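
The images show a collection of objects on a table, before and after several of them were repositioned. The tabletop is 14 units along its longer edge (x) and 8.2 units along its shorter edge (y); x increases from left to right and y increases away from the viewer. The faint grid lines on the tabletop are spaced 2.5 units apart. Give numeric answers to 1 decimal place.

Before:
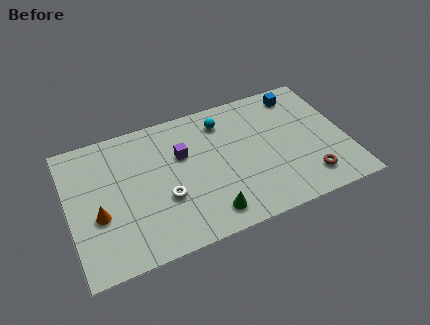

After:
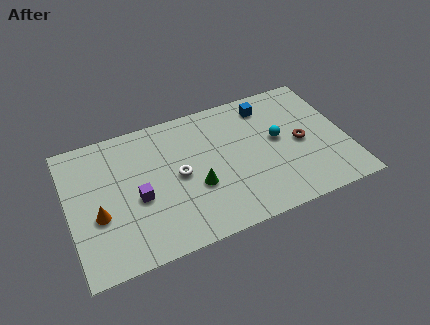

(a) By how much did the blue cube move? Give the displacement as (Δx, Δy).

(-1.7, -0.2)

The blue cube started near (12.0, 7.0) and ended near (10.3, 6.8).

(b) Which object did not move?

the orange cone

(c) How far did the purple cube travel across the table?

3.0

From (5.8, 5.3) to (3.4, 3.5), the purple cube covered √(2.4² + 1.8²) ≈ 3.0 units.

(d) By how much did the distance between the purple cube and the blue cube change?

+1.2

The distance was about 6.4 in the first image and 7.6 in the second, so they moved 1.2 units further apart.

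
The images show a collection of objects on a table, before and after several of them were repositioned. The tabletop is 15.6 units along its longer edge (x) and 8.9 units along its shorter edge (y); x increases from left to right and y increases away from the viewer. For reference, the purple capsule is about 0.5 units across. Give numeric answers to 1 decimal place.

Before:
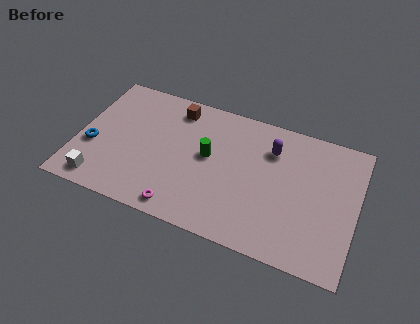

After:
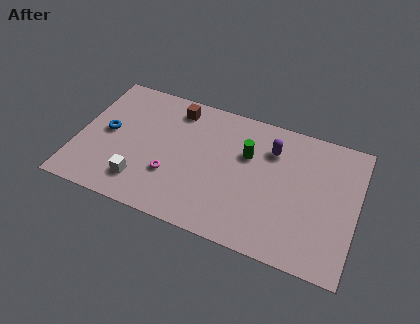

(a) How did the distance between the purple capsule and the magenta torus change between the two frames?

-0.7

Before: roughly 7.2 units apart; after: 6.5. That's 0.7 units closer together.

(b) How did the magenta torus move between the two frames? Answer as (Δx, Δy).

(-0.8, 1.9)

The magenta torus was at about (6.2, 1.0) and moved to about (5.4, 2.9).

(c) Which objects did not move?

the brown cube and the purple capsule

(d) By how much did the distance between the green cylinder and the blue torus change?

+1.3

They were about 6.6 units apart before and 7.9 after — 1.3 units further apart.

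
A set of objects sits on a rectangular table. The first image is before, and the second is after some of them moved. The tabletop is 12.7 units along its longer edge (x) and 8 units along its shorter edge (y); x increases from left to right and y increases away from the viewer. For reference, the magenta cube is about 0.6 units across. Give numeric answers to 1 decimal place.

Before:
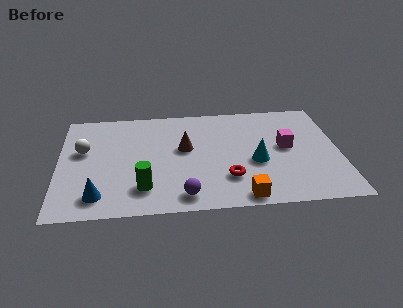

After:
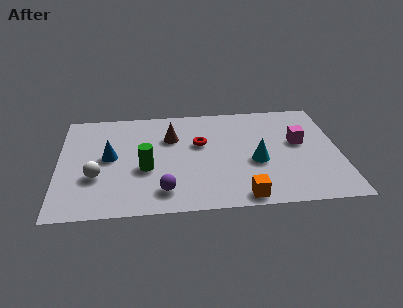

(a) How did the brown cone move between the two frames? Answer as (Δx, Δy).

(-0.6, 0.9)

From the two frames, the brown cone sits at roughly (5.7, 4.6) before and (5.1, 5.5) after.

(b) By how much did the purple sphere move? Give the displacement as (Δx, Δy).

(-0.9, 0.4)

The purple sphere was at about (5.6, 1.1) and moved to about (4.7, 1.5).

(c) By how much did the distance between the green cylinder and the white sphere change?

-1.8

They were about 4.0 units apart before and 2.2 after — 1.8 units closer together.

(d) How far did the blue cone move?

2.8

From (1.8, 1.4) to (2.3, 4.2), the blue cone covered √(0.5² + 2.8²) ≈ 2.8 units.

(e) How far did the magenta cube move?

0.7

The magenta cube moved from about (10.3, 4.3) to (10.9, 4.6), a distance of √(0.6² + 0.3²) ≈ 0.7.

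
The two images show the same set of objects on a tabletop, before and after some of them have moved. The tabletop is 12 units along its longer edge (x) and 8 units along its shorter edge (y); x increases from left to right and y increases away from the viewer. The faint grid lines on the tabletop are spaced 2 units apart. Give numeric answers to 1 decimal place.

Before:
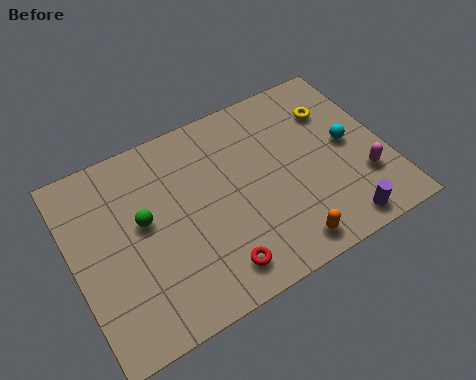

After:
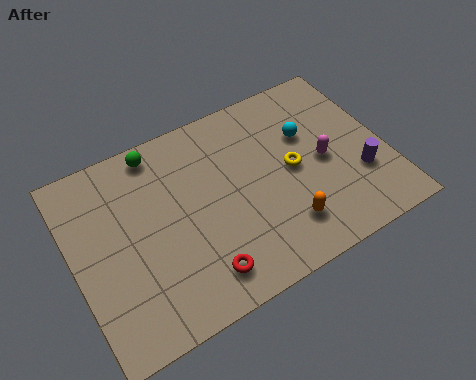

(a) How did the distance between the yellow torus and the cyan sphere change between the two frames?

-0.3

They were about 1.7 units apart before and 1.4 after — 0.3 units closer together.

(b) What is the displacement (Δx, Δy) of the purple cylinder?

(1.1, 1.7)

The purple cylinder was at about (9.7, 0.9) and moved to about (10.8, 2.6).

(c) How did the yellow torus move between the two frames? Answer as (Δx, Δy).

(-1.9, -1.8)

The yellow torus started near (10.3, 5.8) and ended near (8.4, 4.0).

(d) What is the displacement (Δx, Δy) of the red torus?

(-0.6, 0.1)

The red torus was at about (5.0, 1.3) and moved to about (4.4, 1.4).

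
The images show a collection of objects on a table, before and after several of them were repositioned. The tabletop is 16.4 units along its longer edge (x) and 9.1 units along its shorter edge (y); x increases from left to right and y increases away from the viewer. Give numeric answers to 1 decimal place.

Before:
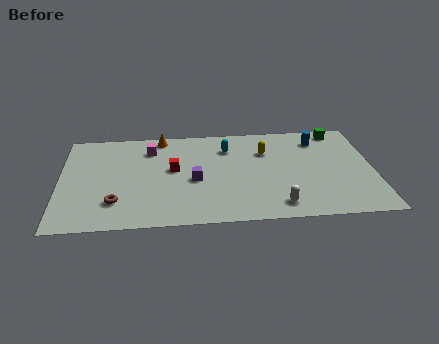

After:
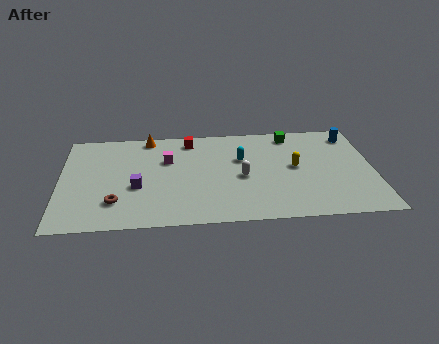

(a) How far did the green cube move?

2.5

From (14.7, 8.1) to (12.2, 7.9), the green cube covered √(2.5² + 0.2²) ≈ 2.5 units.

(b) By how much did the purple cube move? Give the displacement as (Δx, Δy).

(-3.0, -0.4)

The purple cube was at about (7.0, 4.0) and moved to about (4.0, 3.6).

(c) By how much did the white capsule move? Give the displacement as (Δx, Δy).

(-1.8, 2.7)

The white capsule started near (11.3, 1.4) and ended near (9.5, 4.1).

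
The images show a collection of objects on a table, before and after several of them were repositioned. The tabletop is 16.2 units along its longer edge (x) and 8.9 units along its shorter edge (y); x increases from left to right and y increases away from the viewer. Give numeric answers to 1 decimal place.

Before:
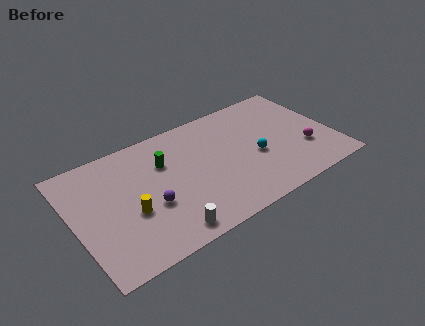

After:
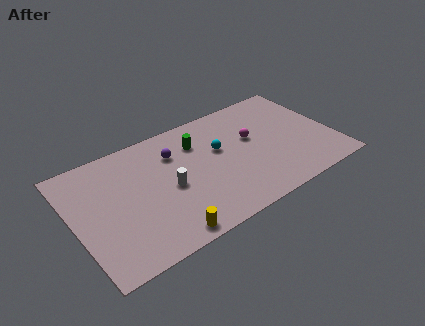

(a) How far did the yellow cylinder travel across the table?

3.1

The yellow cylinder was near (3.3, 3.5) before and (5.0, 0.9) after, so it travelled √(1.7² + 2.6²) ≈ 3.1 units.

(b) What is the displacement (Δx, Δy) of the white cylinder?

(0.7, 3.0)

The white cylinder was at about (5.1, 1.1) and moved to about (5.8, 4.1).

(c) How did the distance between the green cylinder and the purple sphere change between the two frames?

-1.5

The distance was about 3.0 in the first image and 1.5 in the second, so they moved 1.5 units closer together.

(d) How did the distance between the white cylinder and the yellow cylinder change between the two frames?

+0.3

Before: roughly 3.0 units apart; after: 3.3. That's 0.3 units further apart.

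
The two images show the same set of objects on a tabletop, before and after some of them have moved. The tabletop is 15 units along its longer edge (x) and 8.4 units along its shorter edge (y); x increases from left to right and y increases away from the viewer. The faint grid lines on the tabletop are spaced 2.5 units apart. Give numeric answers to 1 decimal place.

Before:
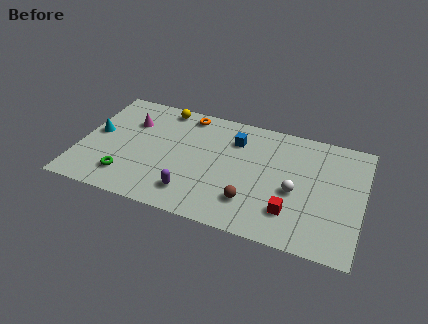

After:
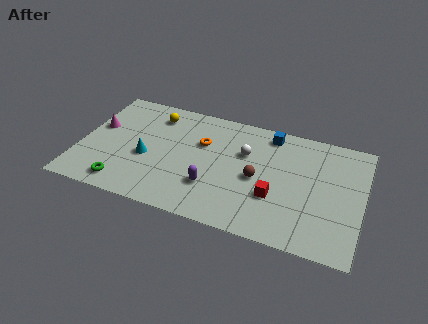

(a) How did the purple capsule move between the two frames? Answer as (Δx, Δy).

(1.0, 0.8)

From the two frames, the purple capsule sits at roughly (6.2, 1.7) before and (7.2, 2.5) after.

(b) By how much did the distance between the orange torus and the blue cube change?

+1.0

The distance was about 2.9 in the first image and 3.9 in the second, so they moved 1.0 units further apart.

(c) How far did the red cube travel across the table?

1.2

From (11.4, 2.1) to (10.5, 2.9), the red cube covered √(0.9² + 0.8²) ≈ 1.2 units.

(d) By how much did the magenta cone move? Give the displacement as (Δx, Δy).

(-1.7, -0.9)

The magenta cone was at about (2.5, 5.9) and moved to about (0.8, 5.0).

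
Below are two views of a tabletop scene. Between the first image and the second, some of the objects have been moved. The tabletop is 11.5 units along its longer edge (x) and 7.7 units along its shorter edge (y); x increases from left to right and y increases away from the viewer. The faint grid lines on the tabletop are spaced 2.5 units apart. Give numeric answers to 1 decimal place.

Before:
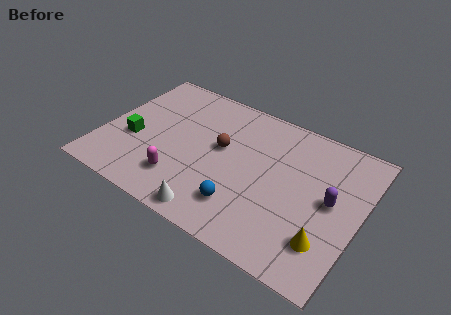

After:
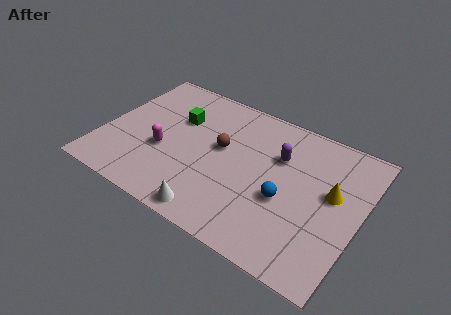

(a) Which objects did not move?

the brown sphere and the white cone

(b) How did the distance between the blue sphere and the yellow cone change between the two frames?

-1.4

They were about 3.7 units apart before and 2.3 after — 1.4 units closer together.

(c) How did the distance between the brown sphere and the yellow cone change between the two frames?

-0.7

They were about 5.7 units apart before and 5.0 after — 0.7 units closer together.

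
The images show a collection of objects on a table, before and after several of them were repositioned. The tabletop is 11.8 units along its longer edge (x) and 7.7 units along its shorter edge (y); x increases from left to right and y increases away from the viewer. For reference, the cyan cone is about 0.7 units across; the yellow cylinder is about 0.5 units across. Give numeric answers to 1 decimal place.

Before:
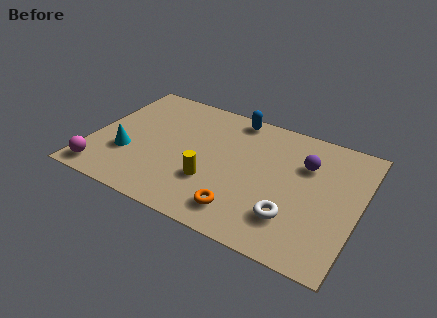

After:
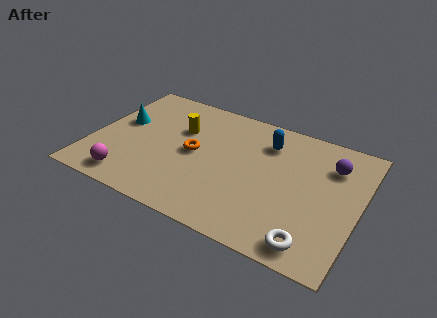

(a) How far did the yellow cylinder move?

3.2

The yellow cylinder moved from about (5.5, 2.5) to (3.7, 5.1), a distance of √(1.8² + 2.6²) ≈ 3.2.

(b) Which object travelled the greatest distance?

the orange torus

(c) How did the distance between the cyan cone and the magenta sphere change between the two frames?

+1.7

They were about 1.8 units apart before and 3.5 after — 1.7 units further apart.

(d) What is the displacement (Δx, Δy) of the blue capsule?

(1.6, -1.0)

The blue capsule started near (5.9, 6.9) and ended near (7.5, 5.9).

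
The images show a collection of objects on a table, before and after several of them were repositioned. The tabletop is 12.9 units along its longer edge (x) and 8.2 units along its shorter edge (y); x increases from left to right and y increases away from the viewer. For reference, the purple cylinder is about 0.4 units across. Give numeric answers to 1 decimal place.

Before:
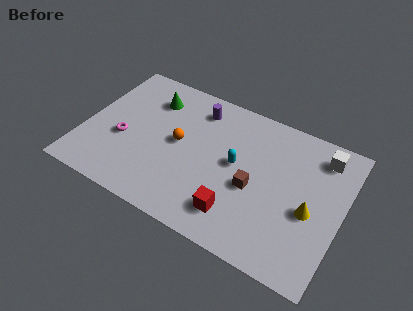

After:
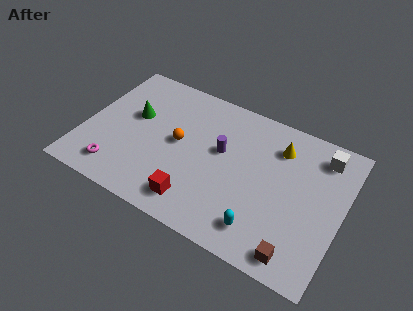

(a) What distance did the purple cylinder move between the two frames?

2.4

The purple cylinder was near (5.3, 6.7) before and (6.8, 4.8) after, so it travelled √(1.5² + 1.9²) ≈ 2.4 units.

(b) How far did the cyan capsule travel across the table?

3.4

The cyan capsule was near (7.6, 4.4) before and (9.3, 1.5) after, so it travelled √(1.7² + 2.9²) ≈ 3.4 units.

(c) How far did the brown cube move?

3.5

The brown cube moved from about (8.6, 3.5) to (11.1, 1.0), a distance of √(2.5² + 2.5²) ≈ 3.5.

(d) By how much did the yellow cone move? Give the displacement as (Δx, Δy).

(-1.9, 2.8)

The yellow cone started near (11.4, 3.5) and ended near (9.5, 6.3).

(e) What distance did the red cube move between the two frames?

2.0

The red cube was near (8.0, 1.7) before and (6.0, 1.4) after, so it travelled √(2.0² + 0.3²) ≈ 2.0 units.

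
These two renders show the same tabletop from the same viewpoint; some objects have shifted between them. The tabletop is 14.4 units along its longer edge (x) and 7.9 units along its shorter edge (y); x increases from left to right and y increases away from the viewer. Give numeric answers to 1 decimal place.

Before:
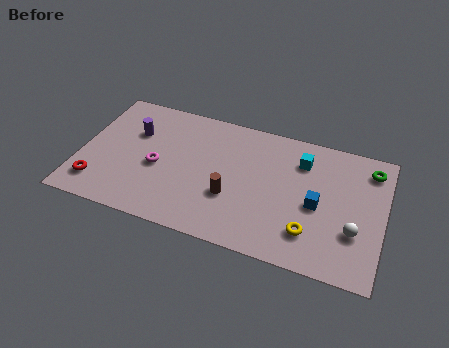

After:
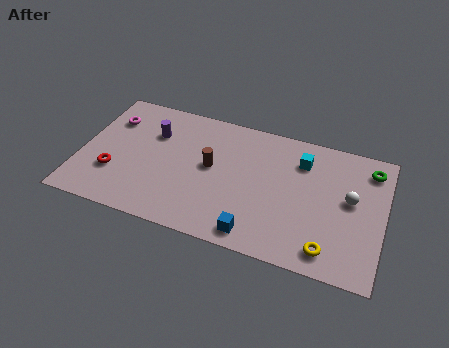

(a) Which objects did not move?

the green torus and the cyan cube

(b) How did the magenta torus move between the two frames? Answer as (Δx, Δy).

(-2.5, 2.3)

From the two frames, the magenta torus sits at roughly (3.7, 3.5) before and (1.2, 5.8) after.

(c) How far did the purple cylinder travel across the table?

0.9

From (2.4, 5.3) to (3.3, 5.5), the purple cylinder covered √(0.9² + 0.2²) ≈ 0.9 units.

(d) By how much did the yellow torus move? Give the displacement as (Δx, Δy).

(0.9, -0.7)

The yellow torus was at about (11.1, 1.9) and moved to about (12.0, 1.2).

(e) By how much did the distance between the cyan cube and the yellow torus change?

+0.9

The distance was about 4.2 in the first image and 5.1 in the second, so they moved 0.9 units further apart.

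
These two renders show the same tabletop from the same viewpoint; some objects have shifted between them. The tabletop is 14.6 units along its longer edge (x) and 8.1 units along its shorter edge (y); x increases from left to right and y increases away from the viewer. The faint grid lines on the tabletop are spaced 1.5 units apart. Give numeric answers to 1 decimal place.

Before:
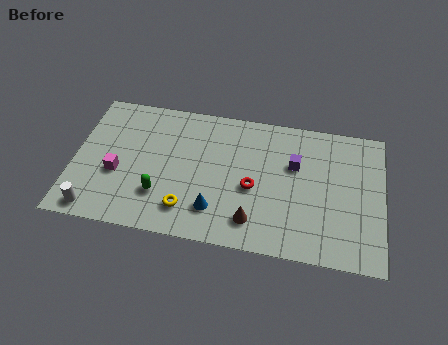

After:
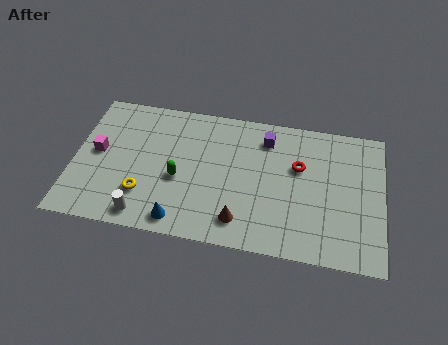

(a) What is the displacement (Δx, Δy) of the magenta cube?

(-1.0, 1.1)

The magenta cube started near (2.1, 3.2) and ended near (1.1, 4.3).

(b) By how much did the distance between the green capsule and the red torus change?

+1.4

They were about 4.5 units apart before and 5.9 after — 1.4 units further apart.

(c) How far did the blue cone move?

1.8

From (6.8, 1.9) to (5.2, 1.0), the blue cone covered √(1.6² + 0.9²) ≈ 1.8 units.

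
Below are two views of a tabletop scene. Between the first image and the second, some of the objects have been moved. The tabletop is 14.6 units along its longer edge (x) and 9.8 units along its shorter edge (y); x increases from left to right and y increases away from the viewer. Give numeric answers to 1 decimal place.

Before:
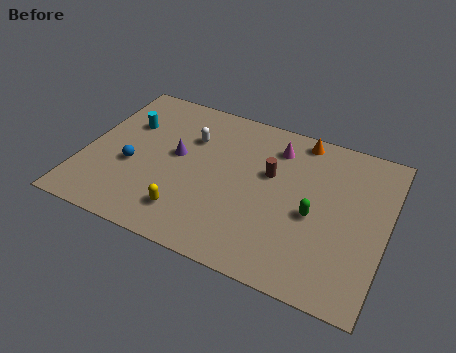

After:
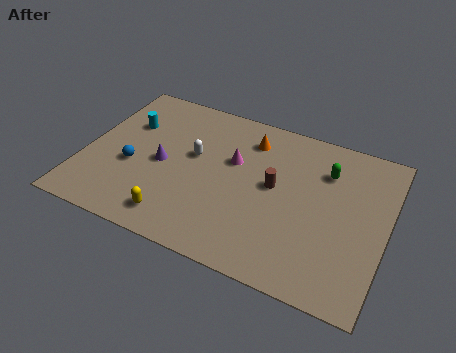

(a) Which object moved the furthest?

the green capsule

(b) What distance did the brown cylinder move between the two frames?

0.8

The brown cylinder moved from about (8.9, 6.0) to (9.2, 5.3), a distance of √(0.3² + 0.7²) ≈ 0.8.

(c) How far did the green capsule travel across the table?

2.9

The green capsule was near (11.2, 4.3) before and (11.5, 7.2) after, so it travelled √(0.3² + 2.9²) ≈ 2.9 units.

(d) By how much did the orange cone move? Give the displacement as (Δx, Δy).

(-2.4, -1.0)

From the two frames, the orange cone sits at roughly (10.1, 8.8) before and (7.7, 7.8) after.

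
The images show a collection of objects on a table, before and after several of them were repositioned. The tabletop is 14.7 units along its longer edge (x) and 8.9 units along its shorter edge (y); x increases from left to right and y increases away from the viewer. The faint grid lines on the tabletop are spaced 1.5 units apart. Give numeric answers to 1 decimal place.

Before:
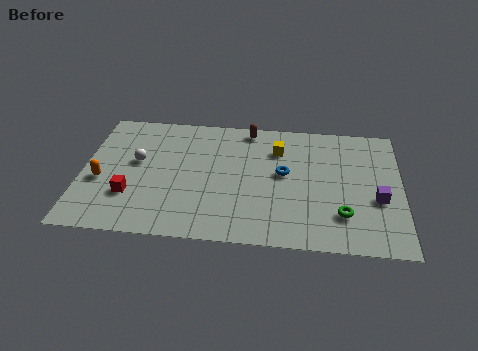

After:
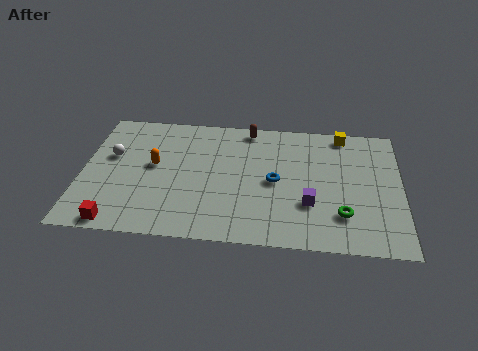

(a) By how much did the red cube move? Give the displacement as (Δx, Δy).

(-0.5, -1.9)

The red cube was at about (2.3, 2.7) and moved to about (1.8, 0.8).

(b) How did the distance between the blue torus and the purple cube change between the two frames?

-2.4

The distance was about 4.5 in the first image and 2.1 in the second, so they moved 2.4 units closer together.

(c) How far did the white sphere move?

1.2

From (2.5, 5.1) to (1.3, 5.4), the white sphere covered √(1.2² + 0.3²) ≈ 1.2 units.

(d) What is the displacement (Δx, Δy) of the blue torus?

(-0.4, -0.6)

The blue torus started near (9.3, 4.9) and ended near (8.9, 4.3).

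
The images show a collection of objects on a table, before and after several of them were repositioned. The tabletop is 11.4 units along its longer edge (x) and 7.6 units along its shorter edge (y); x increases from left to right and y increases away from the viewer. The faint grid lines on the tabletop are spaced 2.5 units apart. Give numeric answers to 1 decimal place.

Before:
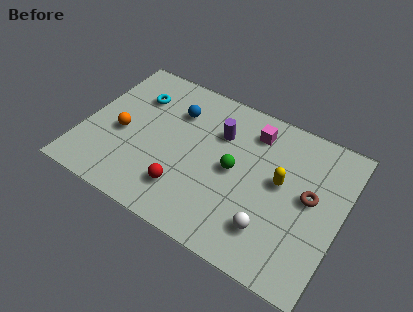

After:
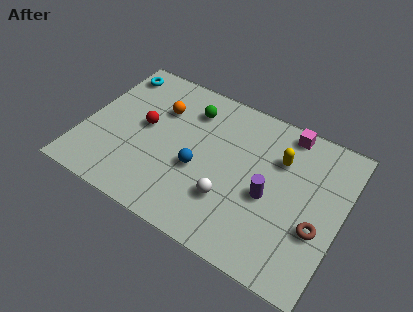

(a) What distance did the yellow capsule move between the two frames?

1.1

The yellow capsule moved from about (8.7, 4.2) to (8.5, 5.3), a distance of √(0.2² + 1.1²) ≈ 1.1.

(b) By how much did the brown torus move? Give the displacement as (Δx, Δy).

(0.5, -1.3)

The brown torus started near (10.0, 4.1) and ended near (10.5, 2.8).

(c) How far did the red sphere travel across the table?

3.2

From (4.8, 1.8) to (2.6, 4.1), the red sphere covered √(2.2² + 2.3²) ≈ 3.2 units.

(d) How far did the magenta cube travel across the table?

1.6

The magenta cube moved from about (7.2, 6.1) to (8.6, 6.8), a distance of √(1.4² + 0.7²) ≈ 1.6.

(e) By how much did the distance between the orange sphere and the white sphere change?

-2.4

The distance was about 7.1 in the first image and 4.7 in the second, so they moved 2.4 units closer together.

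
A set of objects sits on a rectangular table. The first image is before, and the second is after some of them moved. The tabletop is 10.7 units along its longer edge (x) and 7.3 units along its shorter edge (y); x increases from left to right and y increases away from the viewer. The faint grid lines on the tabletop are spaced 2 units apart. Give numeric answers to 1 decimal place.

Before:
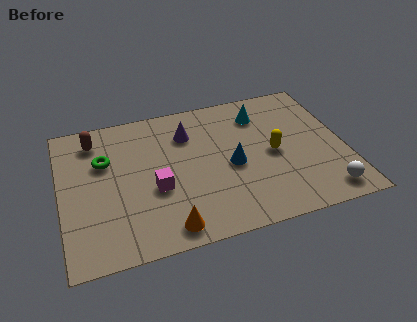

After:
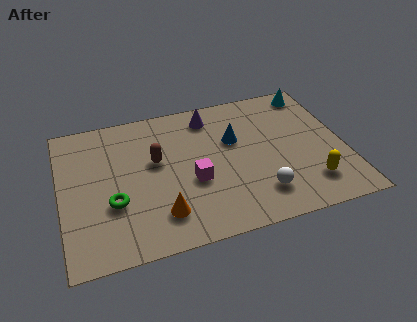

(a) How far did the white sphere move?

2.5

The white sphere was near (9.7, 1.0) before and (7.3, 1.6) after, so it travelled √(2.4² + 0.6²) ≈ 2.5 units.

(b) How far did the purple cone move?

1.1

From (4.9, 5.4) to (5.8, 6.1), the purple cone covered √(0.9² + 0.7²) ≈ 1.1 units.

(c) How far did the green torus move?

2.2

The green torus moved from about (1.7, 4.8) to (1.9, 2.6), a distance of √(0.2² + 2.2²) ≈ 2.2.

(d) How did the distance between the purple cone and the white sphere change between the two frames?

-1.8

The distance was about 6.5 in the first image and 4.7 in the second, so they moved 1.8 units closer together.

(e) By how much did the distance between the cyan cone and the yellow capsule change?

+2.6

Before: roughly 2.2 units apart; after: 4.8. That's 2.6 units further apart.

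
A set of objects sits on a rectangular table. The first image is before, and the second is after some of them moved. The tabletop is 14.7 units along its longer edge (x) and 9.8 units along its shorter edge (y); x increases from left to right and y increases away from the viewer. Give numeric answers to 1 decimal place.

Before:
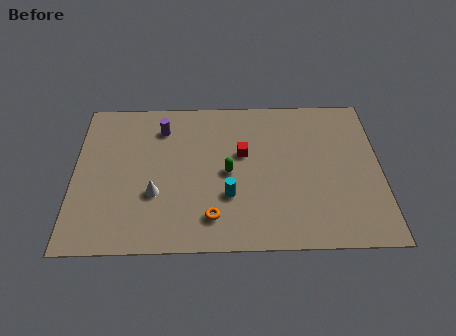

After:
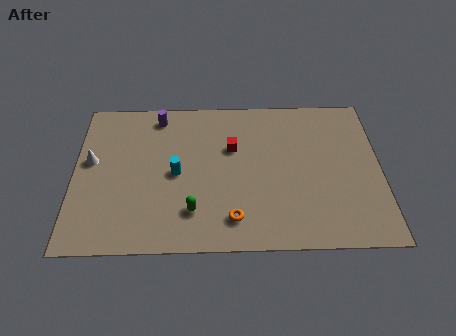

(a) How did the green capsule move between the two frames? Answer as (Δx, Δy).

(-1.7, -2.4)

From the two frames, the green capsule sits at roughly (7.4, 4.7) before and (5.7, 2.3) after.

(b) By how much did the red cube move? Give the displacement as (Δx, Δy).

(-0.5, 0.4)

From the two frames, the red cube sits at roughly (8.1, 5.9) before and (7.6, 6.3) after.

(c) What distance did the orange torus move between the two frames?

1.0

The orange torus was near (6.6, 1.9) before and (7.6, 1.8) after, so it travelled √(1.0² + 0.1²) ≈ 1.0 units.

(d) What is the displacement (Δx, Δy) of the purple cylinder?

(-0.2, 0.8)

The purple cylinder started near (4.2, 7.7) and ended near (4.0, 8.5).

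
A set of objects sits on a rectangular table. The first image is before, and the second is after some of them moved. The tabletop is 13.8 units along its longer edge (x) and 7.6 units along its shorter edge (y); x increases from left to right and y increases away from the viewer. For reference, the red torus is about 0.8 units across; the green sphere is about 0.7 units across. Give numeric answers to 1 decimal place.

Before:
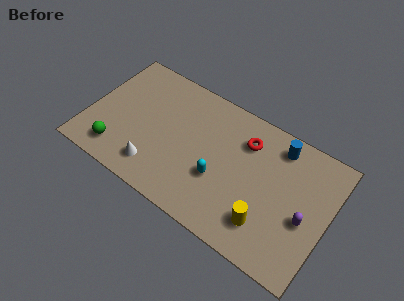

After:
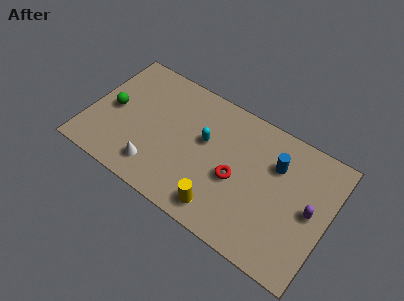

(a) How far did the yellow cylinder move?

2.6

The yellow cylinder moved from about (10.6, 1.8) to (8.1, 1.2), a distance of √(2.5² + 0.6²) ≈ 2.6.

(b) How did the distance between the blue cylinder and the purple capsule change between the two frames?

-1.1

Before: roughly 3.8 units apart; after: 2.7. That's 1.1 units closer together.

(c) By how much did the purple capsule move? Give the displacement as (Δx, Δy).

(0.2, 0.6)

The purple capsule was at about (12.6, 3.2) and moved to about (12.8, 3.8).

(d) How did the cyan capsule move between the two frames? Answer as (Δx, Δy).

(-1.1, 1.7)

The cyan capsule was at about (7.7, 2.8) and moved to about (6.6, 4.5).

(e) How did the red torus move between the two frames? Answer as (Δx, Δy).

(-0.2, -2.4)

The red torus was at about (8.8, 5.7) and moved to about (8.6, 3.3).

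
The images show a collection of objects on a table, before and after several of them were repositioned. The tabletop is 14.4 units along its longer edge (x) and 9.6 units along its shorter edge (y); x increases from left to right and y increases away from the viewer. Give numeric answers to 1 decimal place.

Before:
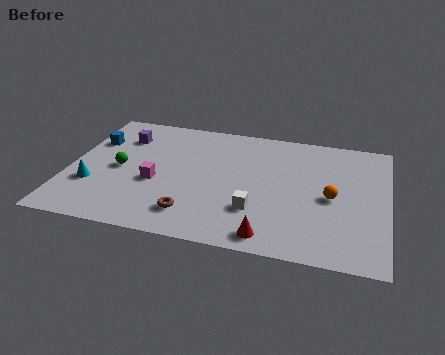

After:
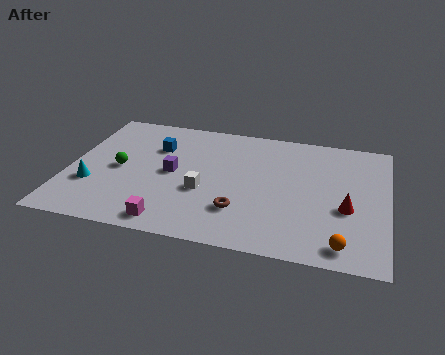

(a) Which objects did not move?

the green sphere and the cyan cone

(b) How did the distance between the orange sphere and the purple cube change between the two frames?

-1.5

They were about 10.1 units apart before and 8.6 after — 1.5 units closer together.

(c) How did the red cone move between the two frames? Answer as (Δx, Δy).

(3.3, 2.7)

The red cone started near (9.3, 1.1) and ended near (12.6, 3.8).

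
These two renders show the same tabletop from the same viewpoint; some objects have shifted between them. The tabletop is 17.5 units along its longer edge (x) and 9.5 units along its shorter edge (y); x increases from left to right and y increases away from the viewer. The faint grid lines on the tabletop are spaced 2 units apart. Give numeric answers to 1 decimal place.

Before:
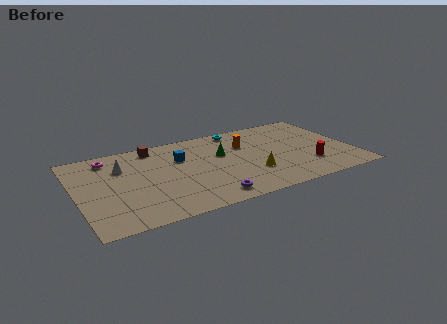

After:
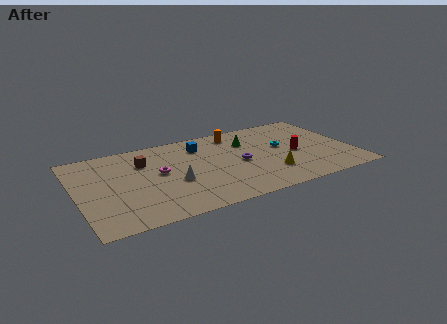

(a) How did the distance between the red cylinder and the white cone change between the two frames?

-4.3

The distance was about 12.2 in the first image and 7.9 in the second, so they moved 4.3 units closer together.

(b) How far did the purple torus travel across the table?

4.0

The purple torus moved from about (7.9, 1.3) to (10.3, 4.5), a distance of √(2.4² + 3.2²) ≈ 4.0.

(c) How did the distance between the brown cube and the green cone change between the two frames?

+1.9

They were about 4.8 units apart before and 6.7 after — 1.9 units further apart.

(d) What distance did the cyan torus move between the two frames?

4.0

The cyan torus moved from about (10.7, 8.5) to (13.2, 5.4), a distance of √(2.5² + 3.1²) ≈ 4.0.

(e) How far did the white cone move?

4.2

The white cone moved from about (3.0, 6.7) to (6.0, 3.8), a distance of √(3.0² + 2.9²) ≈ 4.2.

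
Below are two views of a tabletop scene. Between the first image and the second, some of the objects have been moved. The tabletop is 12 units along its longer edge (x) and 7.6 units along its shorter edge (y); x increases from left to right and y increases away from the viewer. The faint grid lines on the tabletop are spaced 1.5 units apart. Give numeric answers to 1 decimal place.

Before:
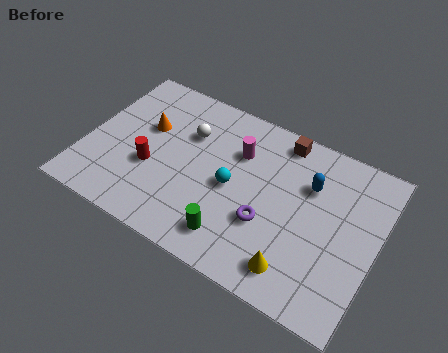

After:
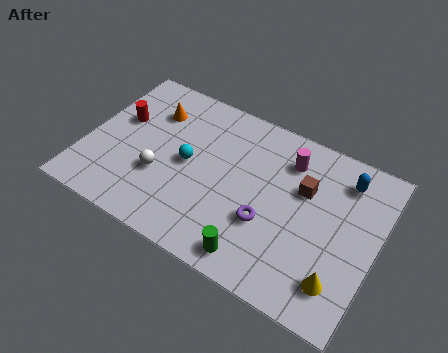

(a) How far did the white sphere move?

2.6

The white sphere moved from about (4.0, 5.2) to (3.2, 2.7), a distance of √(0.8² + 2.5²) ≈ 2.6.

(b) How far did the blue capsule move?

1.6

The blue capsule was near (9.1, 5.2) before and (10.4, 6.1) after, so it travelled √(1.3² + 0.9²) ≈ 1.6 units.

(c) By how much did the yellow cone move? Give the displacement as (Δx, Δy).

(1.7, 0.3)

The yellow cone started near (9.1, 1.3) and ended near (10.8, 1.6).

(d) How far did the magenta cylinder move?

2.1

The magenta cylinder moved from about (6.1, 5.3) to (8.1, 5.9), a distance of √(2.0² + 0.6²) ≈ 2.1.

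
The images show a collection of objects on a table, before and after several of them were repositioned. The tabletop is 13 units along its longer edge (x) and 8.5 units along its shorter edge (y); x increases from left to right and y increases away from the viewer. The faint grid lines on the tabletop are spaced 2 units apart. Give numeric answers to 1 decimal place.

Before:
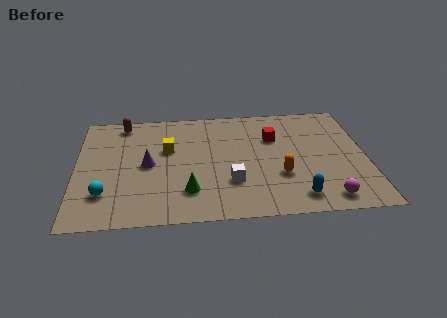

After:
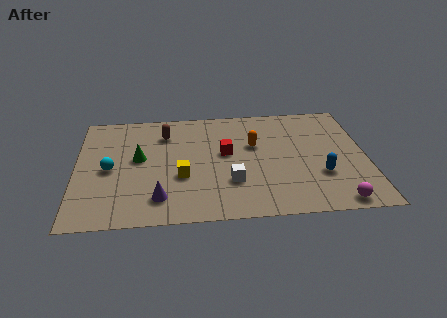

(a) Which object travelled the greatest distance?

the green cone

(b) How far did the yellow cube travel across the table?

2.2

The yellow cube moved from about (4.1, 5.3) to (4.7, 3.2), a distance of √(0.6² + 2.1²) ≈ 2.2.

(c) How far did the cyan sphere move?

1.8

The cyan sphere was near (1.3, 2.2) before and (1.5, 4.0) after, so it travelled √(0.2² + 1.8²) ≈ 1.8 units.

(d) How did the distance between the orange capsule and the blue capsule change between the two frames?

+2.1

The distance was about 1.7 in the first image and 3.8 in the second, so they moved 2.1 units further apart.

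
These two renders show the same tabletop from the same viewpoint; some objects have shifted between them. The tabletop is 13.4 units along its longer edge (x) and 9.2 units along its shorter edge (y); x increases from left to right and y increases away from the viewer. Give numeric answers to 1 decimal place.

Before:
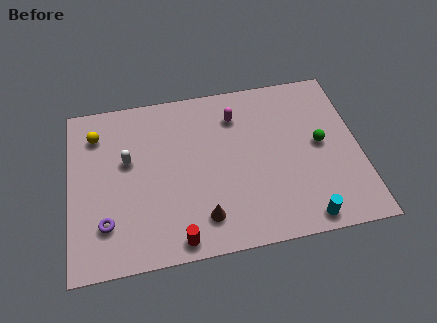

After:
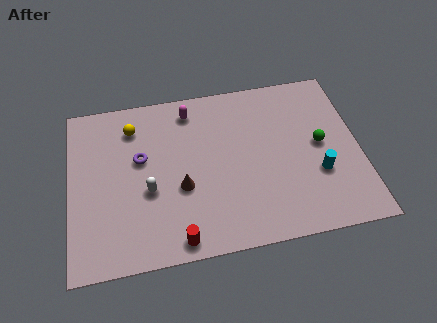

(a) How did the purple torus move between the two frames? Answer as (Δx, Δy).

(1.7, 3.2)

The purple torus was at about (1.6, 2.3) and moved to about (3.3, 5.5).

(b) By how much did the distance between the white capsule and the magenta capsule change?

-0.7

The distance was about 5.3 in the first image and 4.6 in the second, so they moved 0.7 units closer together.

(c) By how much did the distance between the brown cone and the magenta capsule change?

-1.4

They were about 5.6 units apart before and 4.2 after — 1.4 units closer together.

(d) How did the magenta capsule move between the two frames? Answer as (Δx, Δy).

(-2.1, 0.7)

The magenta capsule started near (7.8, 7.1) and ended near (5.7, 7.8).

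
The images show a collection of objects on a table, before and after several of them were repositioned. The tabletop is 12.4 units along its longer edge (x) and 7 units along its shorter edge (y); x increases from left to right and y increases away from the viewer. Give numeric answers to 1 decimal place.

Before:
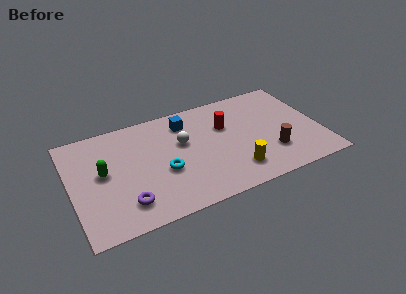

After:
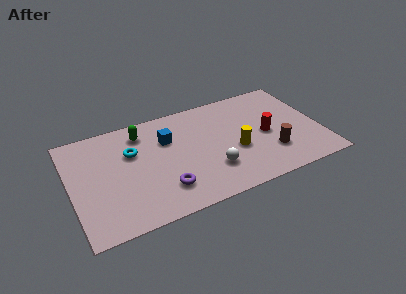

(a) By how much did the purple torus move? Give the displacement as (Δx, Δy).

(1.9, 0.2)

From the two frames, the purple torus sits at roughly (2.5, 1.5) before and (4.4, 1.7) after.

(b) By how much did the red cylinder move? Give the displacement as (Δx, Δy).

(1.9, -1.3)

The red cylinder started near (7.8, 4.6) and ended near (9.7, 3.3).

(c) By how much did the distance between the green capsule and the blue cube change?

-3.2

Before: roughly 4.7 units apart; after: 1.5. That's 3.2 units closer together.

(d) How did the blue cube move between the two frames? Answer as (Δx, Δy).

(-1.0, -0.8)

From the two frames, the blue cube sits at roughly (5.9, 5.6) before and (4.9, 4.8) after.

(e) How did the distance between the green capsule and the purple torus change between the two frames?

+1.6

They were about 2.5 units apart before and 4.1 after — 1.6 units further apart.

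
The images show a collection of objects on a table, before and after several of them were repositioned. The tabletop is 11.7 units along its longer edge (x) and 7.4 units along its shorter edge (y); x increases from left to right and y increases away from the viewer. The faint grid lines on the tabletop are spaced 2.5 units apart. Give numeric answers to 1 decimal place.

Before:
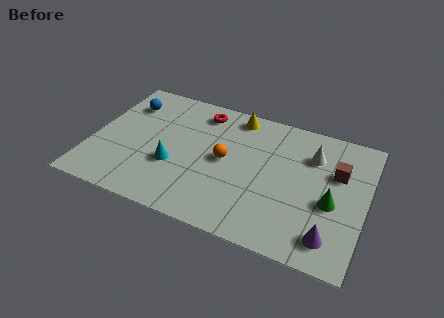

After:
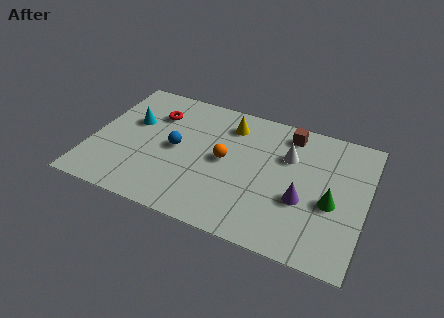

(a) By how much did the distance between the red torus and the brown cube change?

-0.4

The distance was about 6.2 in the first image and 5.8 in the second, so they moved 0.4 units closer together.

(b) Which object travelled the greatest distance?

the blue sphere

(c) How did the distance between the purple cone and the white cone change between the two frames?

-1.9

The distance was about 4.2 in the first image and 2.3 in the second, so they moved 1.9 units closer together.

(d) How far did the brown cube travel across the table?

2.7

The brown cube was near (10.4, 4.8) before and (8.2, 6.3) after, so it travelled √(2.2² + 1.5²) ≈ 2.7 units.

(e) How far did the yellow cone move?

0.6

The yellow cone moved from about (5.9, 6.5) to (5.7, 5.9), a distance of √(0.2² + 0.6²) ≈ 0.6.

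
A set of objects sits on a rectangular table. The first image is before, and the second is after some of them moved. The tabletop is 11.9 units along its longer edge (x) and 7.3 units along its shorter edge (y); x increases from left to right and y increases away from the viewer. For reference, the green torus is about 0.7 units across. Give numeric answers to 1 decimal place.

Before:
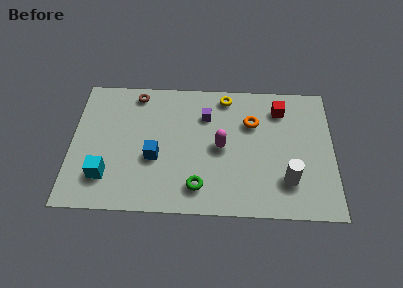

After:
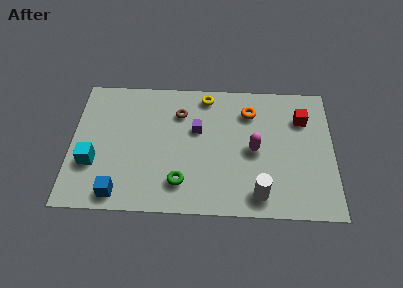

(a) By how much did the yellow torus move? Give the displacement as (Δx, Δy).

(-0.9, 0.0)

The yellow torus started near (7.0, 6.4) and ended near (6.1, 6.4).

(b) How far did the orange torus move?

0.6

The orange torus moved from about (8.2, 5.0) to (8.1, 5.6), a distance of √(0.1² + 0.6²) ≈ 0.6.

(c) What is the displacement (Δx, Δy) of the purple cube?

(-0.4, -0.8)

The purple cube started near (6.1, 5.3) and ended near (5.7, 4.5).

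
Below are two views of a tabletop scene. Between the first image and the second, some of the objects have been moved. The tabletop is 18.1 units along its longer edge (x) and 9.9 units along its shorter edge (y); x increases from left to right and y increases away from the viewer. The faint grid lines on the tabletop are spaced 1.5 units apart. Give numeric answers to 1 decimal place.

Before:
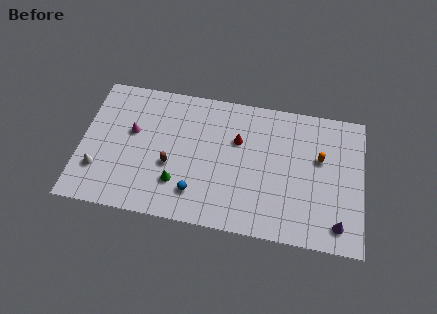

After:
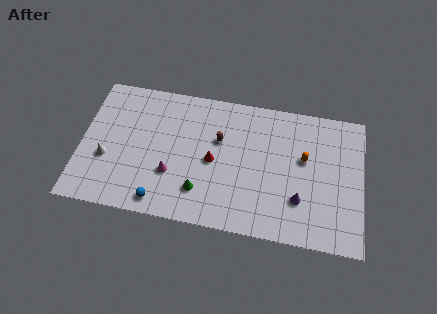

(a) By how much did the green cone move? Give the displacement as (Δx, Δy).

(1.5, -0.3)

The green cone started near (6.3, 2.7) and ended near (7.8, 2.4).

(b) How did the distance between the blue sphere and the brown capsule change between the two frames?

+3.8

They were about 2.4 units apart before and 6.2 after — 3.8 units further apart.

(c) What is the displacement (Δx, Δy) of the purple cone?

(-2.5, 1.3)

The purple cone was at about (16.6, 1.6) and moved to about (14.1, 2.9).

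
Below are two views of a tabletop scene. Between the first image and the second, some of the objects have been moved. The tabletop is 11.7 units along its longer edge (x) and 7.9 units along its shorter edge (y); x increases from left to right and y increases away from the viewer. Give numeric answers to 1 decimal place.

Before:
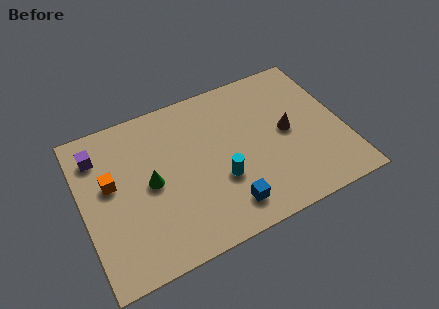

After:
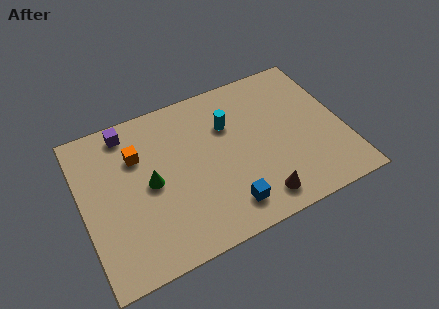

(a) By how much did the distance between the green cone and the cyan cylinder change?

+0.8

Before: roughly 3.2 units apart; after: 4.0. That's 0.8 units further apart.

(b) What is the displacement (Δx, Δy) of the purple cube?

(1.4, 0.7)

The purple cube started near (0.9, 6.2) and ended near (2.3, 6.9).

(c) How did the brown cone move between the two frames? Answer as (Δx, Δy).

(-1.7, -2.8)

From the two frames, the brown cone sits at roughly (9.2, 4.0) before and (7.5, 1.2) after.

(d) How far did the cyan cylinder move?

2.7

The cyan cylinder moved from about (6.0, 2.8) to (6.7, 5.4), a distance of √(0.7² + 2.6²) ≈ 2.7.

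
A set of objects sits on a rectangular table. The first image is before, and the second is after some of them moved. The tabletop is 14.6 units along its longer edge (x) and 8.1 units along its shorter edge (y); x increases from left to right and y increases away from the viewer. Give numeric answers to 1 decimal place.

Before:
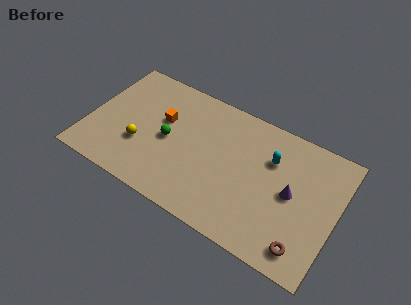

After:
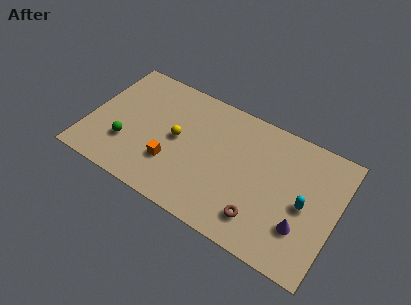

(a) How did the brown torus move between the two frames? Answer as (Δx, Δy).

(-2.6, 0.4)

The brown torus was at about (13.1, 1.3) and moved to about (10.5, 1.7).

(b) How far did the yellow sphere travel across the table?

2.4

From (3.2, 2.8) to (5.2, 4.2), the yellow sphere covered √(2.0² + 1.4²) ≈ 2.4 units.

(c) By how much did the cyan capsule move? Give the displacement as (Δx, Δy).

(2.2, -1.8)

From the two frames, the cyan capsule sits at roughly (10.6, 5.6) before and (12.8, 3.8) after.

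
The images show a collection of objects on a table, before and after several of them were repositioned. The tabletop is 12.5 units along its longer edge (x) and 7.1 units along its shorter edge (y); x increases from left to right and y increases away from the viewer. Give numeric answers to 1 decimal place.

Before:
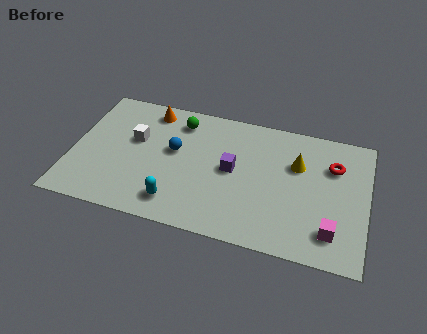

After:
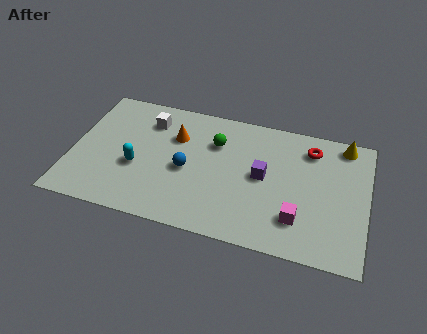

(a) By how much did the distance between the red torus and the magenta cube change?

+0.4

The distance was about 3.5 in the first image and 3.9 in the second, so they moved 0.4 units further apart.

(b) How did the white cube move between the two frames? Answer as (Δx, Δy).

(0.5, 1.2)

The white cube was at about (2.6, 4.3) and moved to about (3.1, 5.5).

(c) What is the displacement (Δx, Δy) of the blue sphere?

(0.6, -0.9)

The blue sphere was at about (4.3, 4.1) and moved to about (4.9, 3.2).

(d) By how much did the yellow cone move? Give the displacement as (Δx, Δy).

(1.9, 1.6)

The yellow cone was at about (9.5, 4.7) and moved to about (11.4, 6.3).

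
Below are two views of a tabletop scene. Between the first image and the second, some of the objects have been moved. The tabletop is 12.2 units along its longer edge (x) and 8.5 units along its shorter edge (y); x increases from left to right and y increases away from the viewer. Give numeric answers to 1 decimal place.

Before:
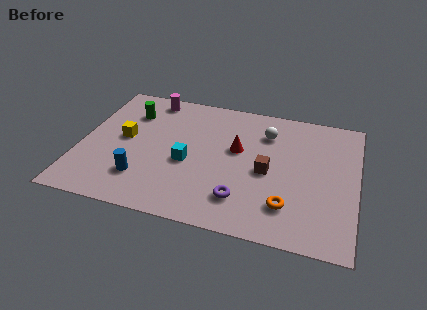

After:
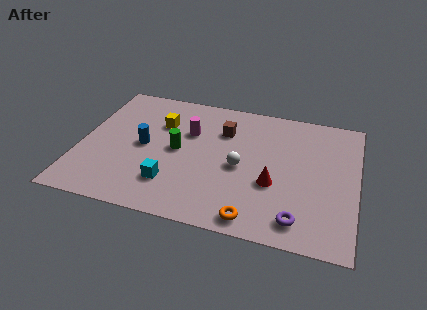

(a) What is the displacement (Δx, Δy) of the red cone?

(1.7, -1.8)

From the two frames, the red cone sits at roughly (6.9, 5.0) before and (8.6, 3.2) after.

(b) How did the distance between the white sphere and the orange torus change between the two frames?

-1.5

Before: roughly 4.6 units apart; after: 3.1. That's 1.5 units closer together.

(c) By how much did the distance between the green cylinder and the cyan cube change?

-1.7

Before: roughly 3.9 units apart; after: 2.2. That's 1.7 units closer together.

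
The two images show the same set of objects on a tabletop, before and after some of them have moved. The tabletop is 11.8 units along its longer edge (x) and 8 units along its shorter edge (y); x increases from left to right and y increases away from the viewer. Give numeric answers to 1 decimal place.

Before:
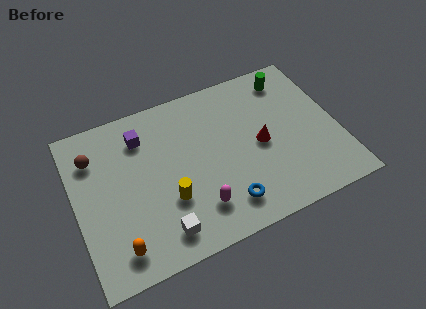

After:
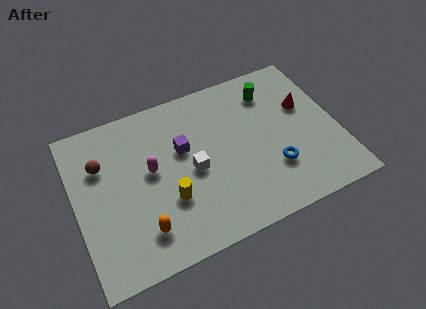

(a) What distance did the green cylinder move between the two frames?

1.0

The green cylinder was near (10.0, 6.7) before and (9.1, 6.3) after, so it travelled √(0.9² + 0.4²) ≈ 1.0 units.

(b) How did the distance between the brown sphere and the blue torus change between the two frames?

+1.0

The distance was about 7.0 in the first image and 8.0 in the second, so they moved 1.0 units further apart.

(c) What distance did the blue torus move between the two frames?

2.5

From (6.4, 1.5) to (8.7, 2.4), the blue torus covered √(2.3² + 0.9²) ≈ 2.5 units.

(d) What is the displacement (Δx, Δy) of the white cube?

(1.7, 2.4)

The white cube started near (3.5, 1.3) and ended near (5.2, 3.7).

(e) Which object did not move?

the yellow cylinder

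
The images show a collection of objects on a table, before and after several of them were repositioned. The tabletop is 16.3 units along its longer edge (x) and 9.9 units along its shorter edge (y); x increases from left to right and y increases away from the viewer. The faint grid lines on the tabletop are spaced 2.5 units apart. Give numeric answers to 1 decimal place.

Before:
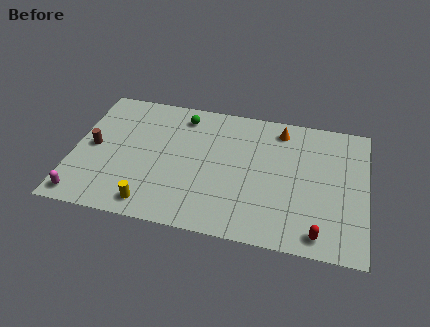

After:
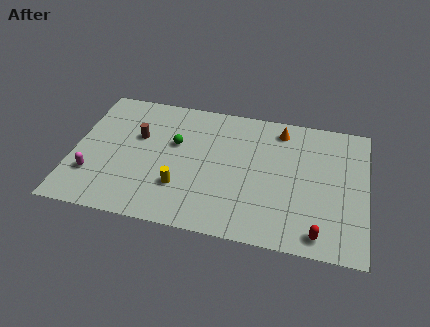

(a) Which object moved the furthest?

the brown cylinder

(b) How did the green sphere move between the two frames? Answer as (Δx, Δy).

(-0.3, -2.2)

From the two frames, the green sphere sits at roughly (5.9, 8.3) before and (5.6, 6.1) after.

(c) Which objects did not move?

the orange cone and the red capsule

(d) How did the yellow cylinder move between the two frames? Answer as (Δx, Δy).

(1.5, 1.6)

The yellow cylinder started near (4.6, 1.3) and ended near (6.1, 2.9).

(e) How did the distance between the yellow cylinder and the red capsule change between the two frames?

-1.3

They were about 9.2 units apart before and 7.9 after — 1.3 units closer together.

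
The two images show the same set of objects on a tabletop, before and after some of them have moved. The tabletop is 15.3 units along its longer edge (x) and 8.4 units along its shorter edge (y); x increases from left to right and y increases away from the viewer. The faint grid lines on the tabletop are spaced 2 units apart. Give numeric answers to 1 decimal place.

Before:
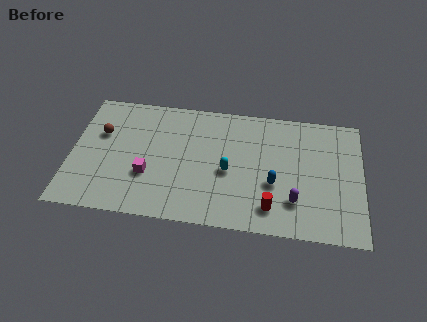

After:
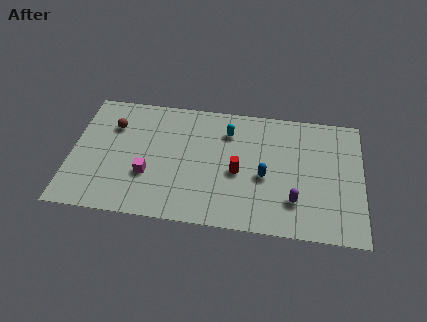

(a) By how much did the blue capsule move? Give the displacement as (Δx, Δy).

(-0.5, 0.4)

From the two frames, the blue capsule sits at roughly (10.7, 3.2) before and (10.2, 3.6) after.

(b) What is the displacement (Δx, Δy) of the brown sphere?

(0.6, 0.6)

From the two frames, the brown sphere sits at roughly (1.5, 5.4) before and (2.1, 6.0) after.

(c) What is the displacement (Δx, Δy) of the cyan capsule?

(-0.1, 2.7)

From the two frames, the cyan capsule sits at roughly (8.3, 3.7) before and (8.2, 6.4) after.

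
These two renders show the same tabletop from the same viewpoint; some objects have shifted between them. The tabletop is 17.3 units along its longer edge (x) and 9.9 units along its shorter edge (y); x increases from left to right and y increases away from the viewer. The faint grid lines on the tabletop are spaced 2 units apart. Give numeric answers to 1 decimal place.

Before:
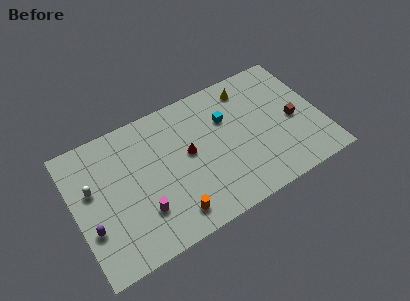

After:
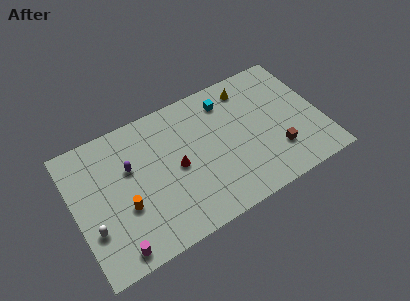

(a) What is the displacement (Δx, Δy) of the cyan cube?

(0.2, 1.3)

From the two frames, the cyan cube sits at roughly (10.9, 6.7) before and (11.1, 8.0) after.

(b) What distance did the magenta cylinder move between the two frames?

2.7

The magenta cylinder moved from about (4.4, 2.8) to (2.3, 1.1), a distance of √(2.1² + 1.7²) ≈ 2.7.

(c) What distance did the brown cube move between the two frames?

2.3

From (15.4, 4.5) to (13.9, 2.7), the brown cube covered √(1.5² + 1.8²) ≈ 2.3 units.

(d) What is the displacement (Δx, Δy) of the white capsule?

(-0.3, -2.8)

The white capsule started near (1.3, 6.0) and ended near (1.0, 3.2).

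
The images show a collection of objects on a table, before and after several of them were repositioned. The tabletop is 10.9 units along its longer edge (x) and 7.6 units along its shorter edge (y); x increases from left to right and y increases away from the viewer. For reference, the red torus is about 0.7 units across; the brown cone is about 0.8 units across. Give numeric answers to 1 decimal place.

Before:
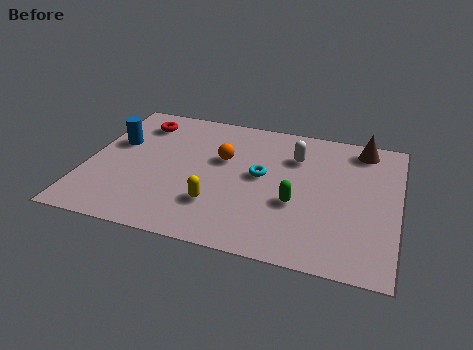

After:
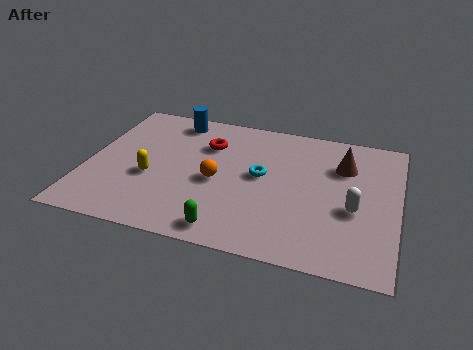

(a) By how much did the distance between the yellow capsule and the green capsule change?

+0.8

They were about 2.8 units apart before and 3.6 after — 0.8 units further apart.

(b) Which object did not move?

the cyan torus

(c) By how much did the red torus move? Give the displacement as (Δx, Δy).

(2.5, -0.7)

The red torus was at about (1.6, 6.1) and moved to about (4.1, 5.4).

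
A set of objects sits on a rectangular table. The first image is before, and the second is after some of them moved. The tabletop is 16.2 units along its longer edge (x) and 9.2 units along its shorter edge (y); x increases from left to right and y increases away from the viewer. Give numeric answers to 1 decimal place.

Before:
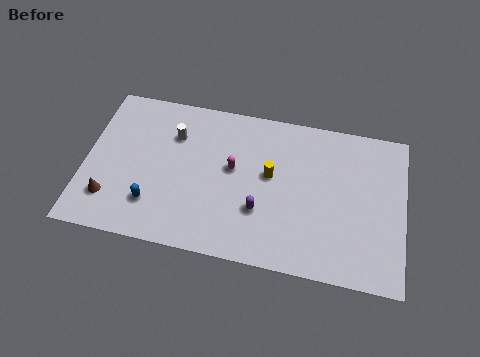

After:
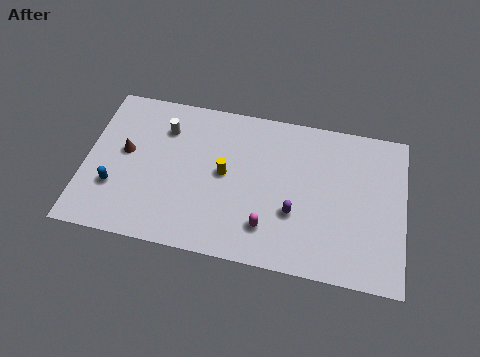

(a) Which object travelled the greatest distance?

the magenta capsule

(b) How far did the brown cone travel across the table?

3.0

The brown cone moved from about (1.4, 2.2) to (2.0, 5.1), a distance of √(0.6² + 2.9²) ≈ 3.0.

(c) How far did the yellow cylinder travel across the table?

2.3

The yellow cylinder moved from about (9.4, 5.2) to (7.1, 4.8), a distance of √(2.3² + 0.4²) ≈ 2.3.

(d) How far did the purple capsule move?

1.7

The purple capsule was near (9.0, 3.0) before and (10.7, 3.2) after, so it travelled √(1.7² + 0.2²) ≈ 1.7 units.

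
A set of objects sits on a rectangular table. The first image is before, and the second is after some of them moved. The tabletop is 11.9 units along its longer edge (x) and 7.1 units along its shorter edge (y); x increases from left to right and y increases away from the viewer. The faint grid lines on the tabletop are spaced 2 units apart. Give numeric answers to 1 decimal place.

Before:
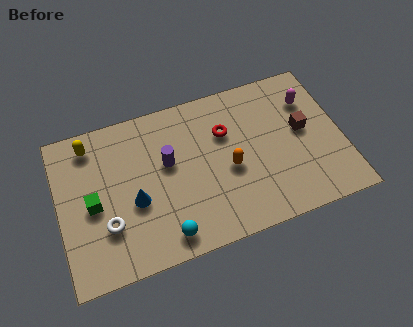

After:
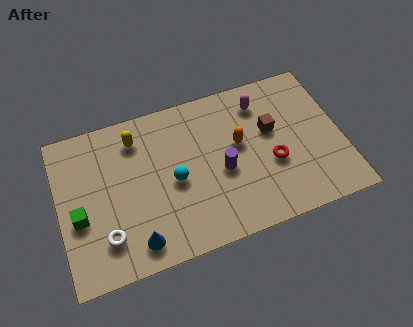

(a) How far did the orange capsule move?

1.1

The orange capsule was near (7.1, 3.1) before and (7.6, 4.1) after, so it travelled √(0.5² + 1.0²) ≈ 1.1 units.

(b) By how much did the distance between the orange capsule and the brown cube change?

-1.9

The distance was about 3.3 in the first image and 1.4 in the second, so they moved 1.9 units closer together.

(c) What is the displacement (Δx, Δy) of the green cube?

(-0.6, -0.4)

The green cube was at about (1.4, 3.3) and moved to about (0.8, 2.9).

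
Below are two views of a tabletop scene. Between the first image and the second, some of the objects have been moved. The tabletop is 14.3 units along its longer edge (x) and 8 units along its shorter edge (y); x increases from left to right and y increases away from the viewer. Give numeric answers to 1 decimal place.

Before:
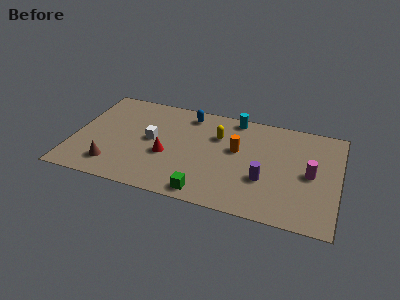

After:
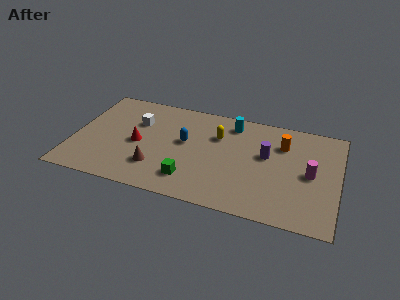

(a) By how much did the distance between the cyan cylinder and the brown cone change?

-2.4

Before: roughly 8.4 units apart; after: 6.0. That's 2.4 units closer together.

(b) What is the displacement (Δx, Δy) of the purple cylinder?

(0.0, 1.9)

From the two frames, the purple cylinder sits at roughly (10.4, 2.8) before and (10.4, 4.7) after.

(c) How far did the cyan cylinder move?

0.5

The cyan cylinder was near (8.5, 7.2) before and (8.4, 6.7) after, so it travelled √(0.1² + 0.5²) ≈ 0.5 units.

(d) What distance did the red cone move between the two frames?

1.7

From (5.1, 3.2) to (3.5, 3.7), the red cone covered √(1.6² + 0.5²) ≈ 1.7 units.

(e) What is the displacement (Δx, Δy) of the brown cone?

(2.3, 0.5)

The brown cone started near (2.3, 1.6) and ended near (4.6, 2.1).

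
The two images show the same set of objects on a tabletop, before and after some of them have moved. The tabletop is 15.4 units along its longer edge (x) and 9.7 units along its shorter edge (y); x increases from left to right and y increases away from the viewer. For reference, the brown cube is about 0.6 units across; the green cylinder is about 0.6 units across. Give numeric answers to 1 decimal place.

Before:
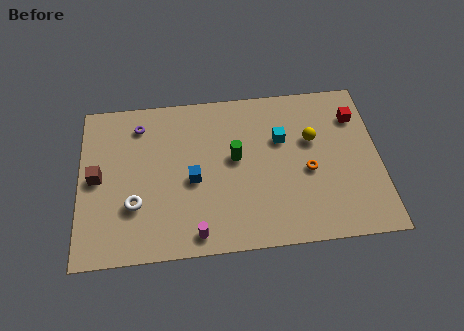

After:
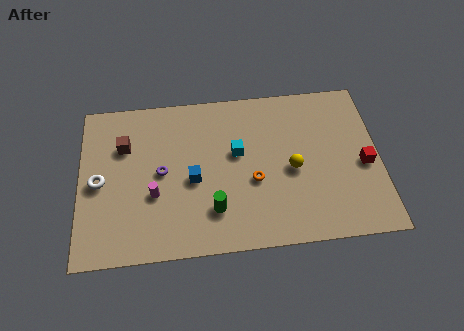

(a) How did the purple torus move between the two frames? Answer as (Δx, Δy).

(1.1, -3.0)

The purple torus was at about (3.1, 7.9) and moved to about (4.2, 4.9).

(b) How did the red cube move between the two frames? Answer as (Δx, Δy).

(0.3, -3.0)

The red cube was at about (14.3, 7.3) and moved to about (14.6, 4.3).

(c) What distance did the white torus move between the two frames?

2.3

From (2.8, 3.1) to (1.0, 4.6), the white torus covered √(1.8² + 1.5²) ≈ 2.3 units.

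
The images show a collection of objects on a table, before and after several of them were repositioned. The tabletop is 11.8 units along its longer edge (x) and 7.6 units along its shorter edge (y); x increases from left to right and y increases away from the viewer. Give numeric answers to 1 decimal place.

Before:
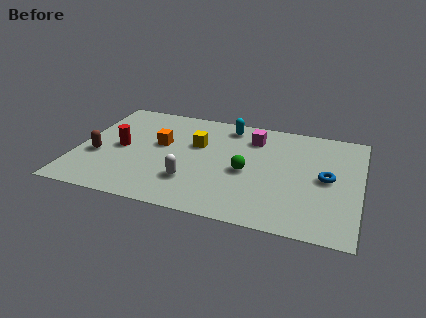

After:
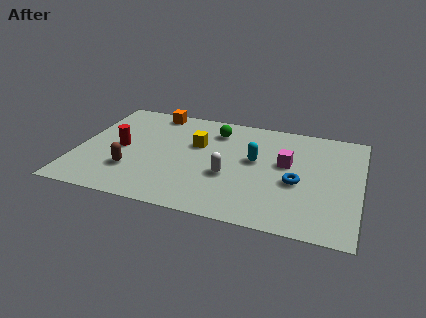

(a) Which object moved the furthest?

the green sphere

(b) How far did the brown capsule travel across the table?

1.7

The brown capsule was near (0.9, 2.9) before and (2.4, 2.2) after, so it travelled √(1.5² + 0.7²) ≈ 1.7 units.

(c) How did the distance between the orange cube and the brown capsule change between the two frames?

+1.7

They were about 2.9 units apart before and 4.6 after — 1.7 units further apart.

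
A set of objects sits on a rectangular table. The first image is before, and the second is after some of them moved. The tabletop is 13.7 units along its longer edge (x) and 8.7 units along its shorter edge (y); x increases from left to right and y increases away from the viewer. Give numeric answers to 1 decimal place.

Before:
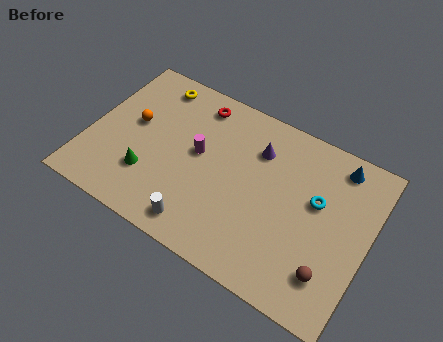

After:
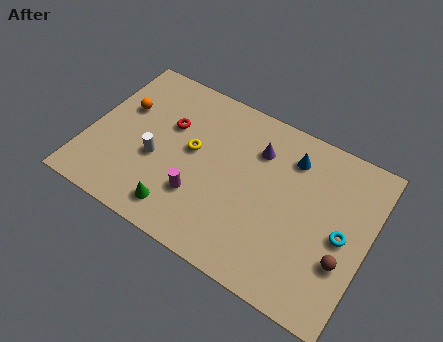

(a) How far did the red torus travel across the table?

2.1

The red torus moved from about (4.8, 7.4) to (3.7, 5.6), a distance of √(1.1² + 1.8²) ≈ 2.1.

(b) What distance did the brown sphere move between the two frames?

1.0

From (12.2, 2.0) to (12.7, 2.9), the brown sphere covered √(0.5² + 0.9²) ≈ 1.0 units.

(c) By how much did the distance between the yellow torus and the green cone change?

-1.6

The distance was about 5.0 in the first image and 3.4 in the second, so they moved 1.6 units closer together.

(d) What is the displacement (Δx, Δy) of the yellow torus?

(2.4, -2.7)

The yellow torus was at about (2.6, 7.5) and moved to about (5.0, 4.8).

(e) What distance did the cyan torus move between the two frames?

1.8

The cyan torus was near (11.1, 5.2) before and (12.5, 4.1) after, so it travelled √(1.4² + 1.1²) ≈ 1.8 units.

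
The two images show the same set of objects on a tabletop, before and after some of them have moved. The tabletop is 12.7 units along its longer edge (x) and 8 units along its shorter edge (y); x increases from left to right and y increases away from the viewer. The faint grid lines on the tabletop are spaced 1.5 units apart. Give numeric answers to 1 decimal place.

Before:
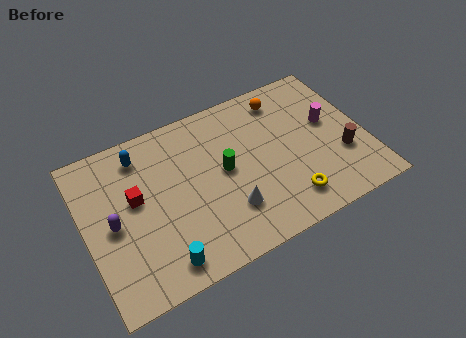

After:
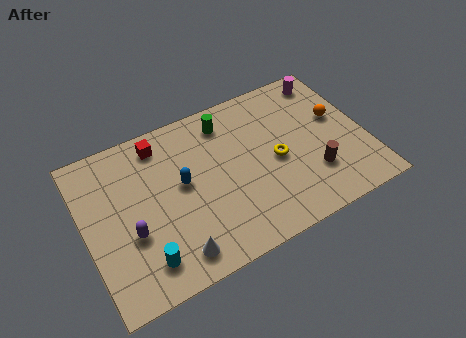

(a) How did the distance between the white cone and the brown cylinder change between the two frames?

+1.3

Before: roughly 5.3 units apart; after: 6.6. That's 1.3 units further apart.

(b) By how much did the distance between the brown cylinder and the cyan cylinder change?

-0.8

They were about 8.6 units apart before and 7.8 after — 0.8 units closer together.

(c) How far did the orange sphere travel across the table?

3.0

The orange sphere was near (9.4, 6.7) before and (11.6, 4.7) after, so it travelled √(2.2² + 2.0²) ≈ 3.0 units.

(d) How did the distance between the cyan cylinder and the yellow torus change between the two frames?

+0.9

The distance was about 5.8 in the first image and 6.7 in the second, so they moved 0.9 units further apart.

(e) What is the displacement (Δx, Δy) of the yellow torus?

(-0.2, 2.2)

From the two frames, the yellow torus sits at roughly (8.8, 1.5) before and (8.6, 3.7) after.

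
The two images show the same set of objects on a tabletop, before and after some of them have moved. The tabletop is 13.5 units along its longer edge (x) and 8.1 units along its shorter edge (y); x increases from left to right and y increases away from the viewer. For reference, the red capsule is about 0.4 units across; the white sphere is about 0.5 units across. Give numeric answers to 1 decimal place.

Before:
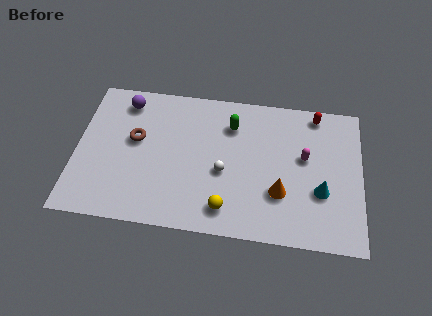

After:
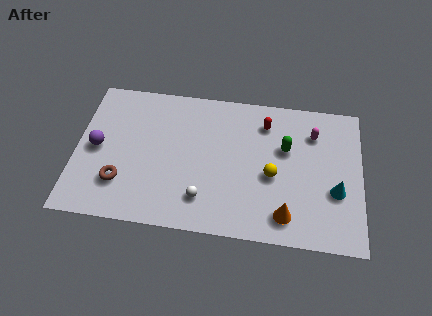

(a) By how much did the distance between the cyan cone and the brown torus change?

+1.1

The distance was about 9.0 in the first image and 10.1 in the second, so they moved 1.1 units further apart.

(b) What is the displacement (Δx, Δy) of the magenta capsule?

(0.4, 1.4)

The magenta capsule started near (10.8, 4.7) and ended near (11.2, 6.1).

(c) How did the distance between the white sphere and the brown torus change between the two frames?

-0.5

Before: roughly 4.4 units apart; after: 3.9. That's 0.5 units closer together.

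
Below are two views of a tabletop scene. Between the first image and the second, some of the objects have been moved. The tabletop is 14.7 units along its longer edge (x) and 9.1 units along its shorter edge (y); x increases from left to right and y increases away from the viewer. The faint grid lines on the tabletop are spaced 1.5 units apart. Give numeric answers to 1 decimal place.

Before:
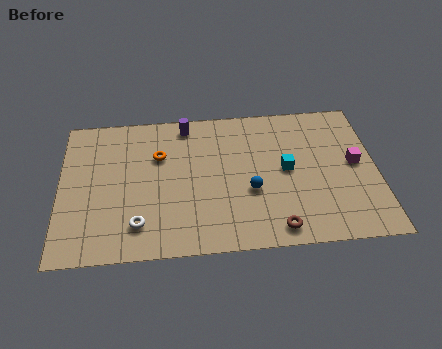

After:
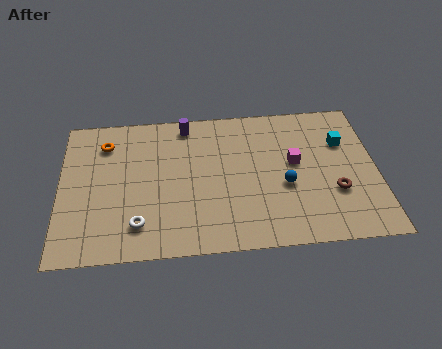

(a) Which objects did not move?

the purple cylinder and the white torus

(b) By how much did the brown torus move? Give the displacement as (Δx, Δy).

(2.8, 2.0)

The brown torus was at about (9.9, 1.1) and moved to about (12.7, 3.1).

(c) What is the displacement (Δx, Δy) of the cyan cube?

(2.7, 1.5)

The cyan cube was at about (10.5, 4.7) and moved to about (13.2, 6.2).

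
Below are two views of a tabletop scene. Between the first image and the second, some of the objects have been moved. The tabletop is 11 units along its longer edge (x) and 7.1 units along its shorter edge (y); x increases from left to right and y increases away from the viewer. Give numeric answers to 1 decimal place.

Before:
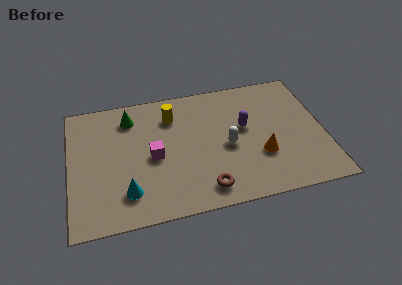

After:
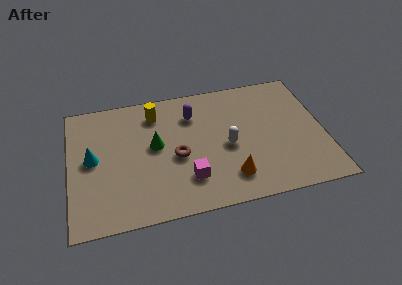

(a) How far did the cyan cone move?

2.5

From (2.4, 1.6) to (1.0, 3.7), the cyan cone covered √(1.4² + 2.1²) ≈ 2.5 units.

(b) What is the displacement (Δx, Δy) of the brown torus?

(-1.1, 2.0)

The brown torus started near (5.7, 1.1) and ended near (4.6, 3.1).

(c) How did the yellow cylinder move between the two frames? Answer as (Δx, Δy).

(-0.7, 0.3)

The yellow cylinder was at about (4.5, 5.4) and moved to about (3.8, 5.7).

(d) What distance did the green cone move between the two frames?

2.1

From (2.7, 5.7) to (3.7, 3.9), the green cone covered √(1.0² + 1.8²) ≈ 2.1 units.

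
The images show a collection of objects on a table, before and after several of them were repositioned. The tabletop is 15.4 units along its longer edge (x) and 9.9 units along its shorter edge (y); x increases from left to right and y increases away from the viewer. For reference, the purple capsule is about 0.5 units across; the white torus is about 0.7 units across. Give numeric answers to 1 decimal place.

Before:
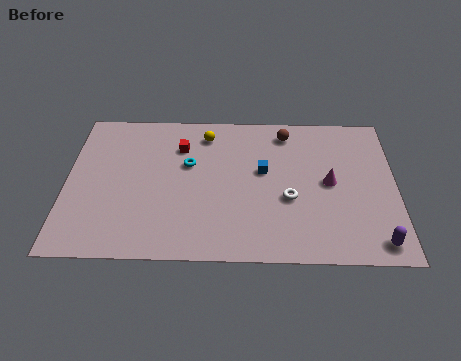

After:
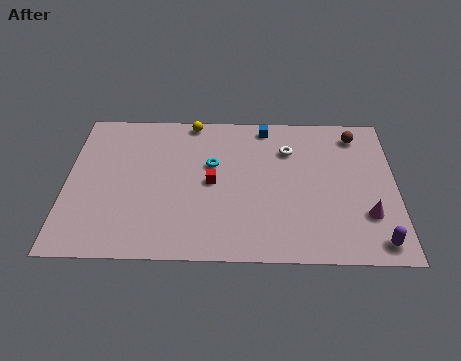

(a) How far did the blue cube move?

3.1

From (9.2, 5.7) to (9.3, 8.8), the blue cube covered √(0.1² + 3.1²) ≈ 3.1 units.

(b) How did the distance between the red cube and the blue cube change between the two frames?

+0.4

Before: roughly 4.2 units apart; after: 4.6. That's 0.4 units further apart.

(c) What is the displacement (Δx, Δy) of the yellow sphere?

(-0.7, 0.9)

The yellow sphere was at about (6.5, 8.2) and moved to about (5.8, 9.1).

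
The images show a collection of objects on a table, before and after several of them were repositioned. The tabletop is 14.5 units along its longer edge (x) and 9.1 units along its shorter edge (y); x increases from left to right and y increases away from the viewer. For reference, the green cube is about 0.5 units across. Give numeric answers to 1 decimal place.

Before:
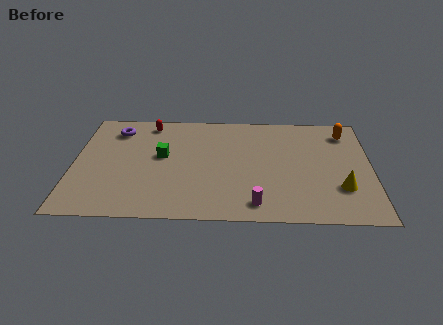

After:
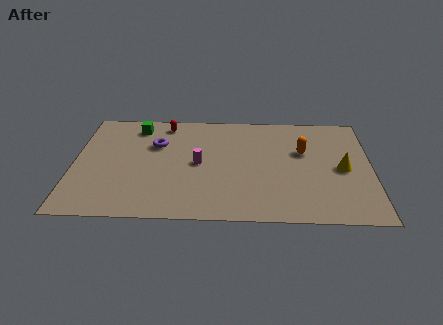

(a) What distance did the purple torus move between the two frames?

2.3

The purple torus moved from about (2.0, 7.3) to (4.0, 6.1), a distance of √(2.0² + 1.2²) ≈ 2.3.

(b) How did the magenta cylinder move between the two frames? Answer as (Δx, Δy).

(-2.8, 3.2)

The magenta cylinder was at about (8.9, 1.3) and moved to about (6.1, 4.5).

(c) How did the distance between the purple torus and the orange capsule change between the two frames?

-4.1

The distance was about 11.3 in the first image and 7.2 in the second, so they moved 4.1 units closer together.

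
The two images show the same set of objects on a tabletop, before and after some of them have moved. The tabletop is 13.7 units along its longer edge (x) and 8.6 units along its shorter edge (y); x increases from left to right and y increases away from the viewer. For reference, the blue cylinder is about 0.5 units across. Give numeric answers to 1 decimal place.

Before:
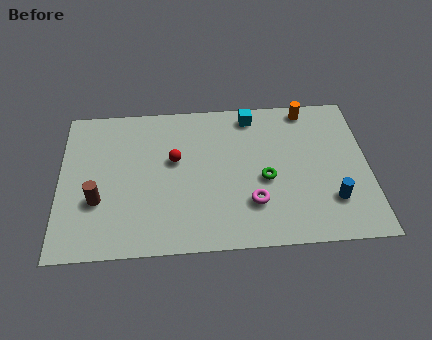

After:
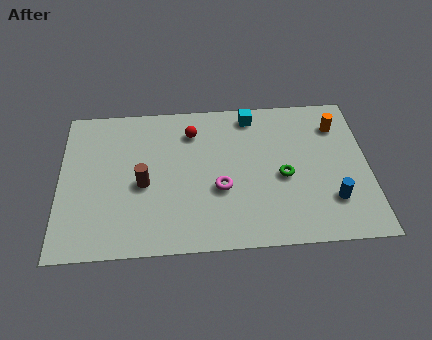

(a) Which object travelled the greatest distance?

the brown cylinder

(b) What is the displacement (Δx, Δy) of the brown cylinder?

(2.0, 0.8)

The brown cylinder was at about (1.7, 3.0) and moved to about (3.7, 3.8).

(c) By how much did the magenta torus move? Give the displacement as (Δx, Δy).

(-1.4, 0.9)

From the two frames, the magenta torus sits at roughly (8.5, 2.4) before and (7.1, 3.3) after.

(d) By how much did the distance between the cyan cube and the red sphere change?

-1.4

They were about 4.2 units apart before and 2.8 after — 1.4 units closer together.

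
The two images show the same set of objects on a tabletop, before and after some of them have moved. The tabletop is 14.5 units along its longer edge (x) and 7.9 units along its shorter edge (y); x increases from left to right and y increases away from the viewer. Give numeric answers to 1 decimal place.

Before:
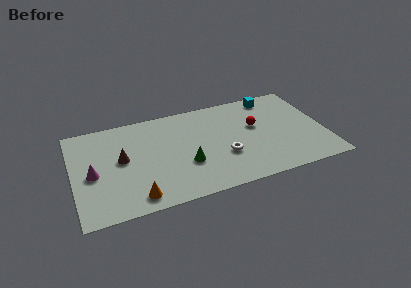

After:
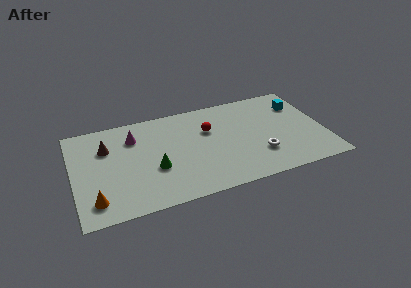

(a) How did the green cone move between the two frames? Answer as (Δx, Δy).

(-1.8, 0.2)

The green cone started near (6.4, 2.8) and ended near (4.6, 3.0).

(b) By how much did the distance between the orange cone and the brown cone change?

+0.8

Before: roughly 3.3 units apart; after: 4.1. That's 0.8 units further apart.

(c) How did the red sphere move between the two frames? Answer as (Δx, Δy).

(-2.7, 0.5)

The red sphere was at about (10.6, 4.7) and moved to about (7.9, 5.2).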